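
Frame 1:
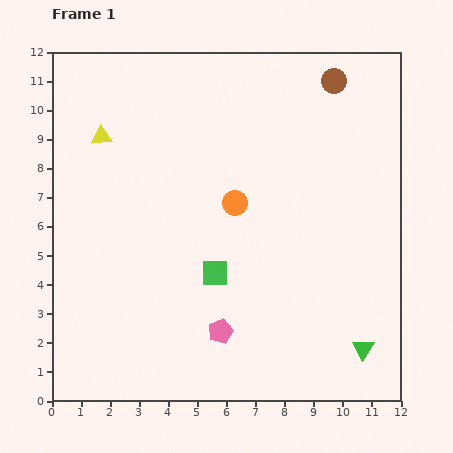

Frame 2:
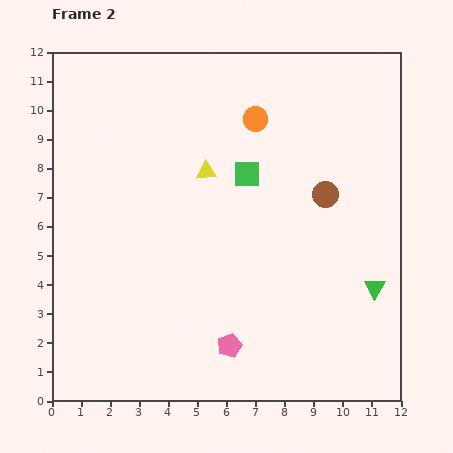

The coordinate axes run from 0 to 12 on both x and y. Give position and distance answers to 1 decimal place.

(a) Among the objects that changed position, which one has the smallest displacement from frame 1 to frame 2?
the pink pentagon

(moved 0.6)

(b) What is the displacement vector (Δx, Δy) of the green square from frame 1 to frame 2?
(1.1, 3.4)

The green square was at (5.6, 4.4) in frame 1 and (6.7, 7.8) in frame 2.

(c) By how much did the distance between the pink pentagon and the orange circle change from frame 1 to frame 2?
+3.5

Distance in frame 1: 4.4. Distance in frame 2: 7.9.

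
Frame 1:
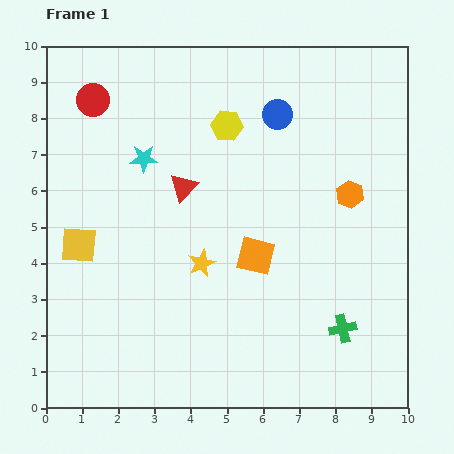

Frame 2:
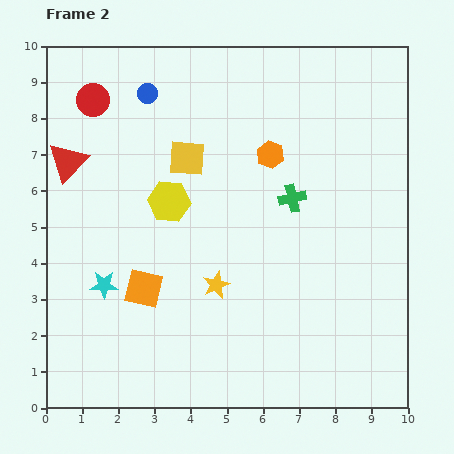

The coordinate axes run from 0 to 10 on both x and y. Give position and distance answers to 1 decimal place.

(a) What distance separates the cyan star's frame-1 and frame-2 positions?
3.7

The cyan star moved from (2.7, 6.9) to (1.6, 3.4), a distance of √(1.1² + 3.5²) ≈ 3.7.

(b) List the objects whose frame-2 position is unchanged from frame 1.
the red circle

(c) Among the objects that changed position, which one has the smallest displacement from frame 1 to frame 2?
the yellow star

(moved 0.7)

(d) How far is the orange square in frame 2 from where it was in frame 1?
3.2

The orange square moved from (5.8, 4.2) to (2.7, 3.3), a distance of √(3.1² + 0.9²) ≈ 3.2.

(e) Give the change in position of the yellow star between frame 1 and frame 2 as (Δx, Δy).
(0.4, -0.6)

The yellow star was at (4.3, 4.0) in frame 1 and (4.7, 3.4) in frame 2.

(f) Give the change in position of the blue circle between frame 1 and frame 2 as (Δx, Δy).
(-3.6, 0.6)

The blue circle was at (6.4, 8.1) in frame 1 and (2.8, 8.7) in frame 2.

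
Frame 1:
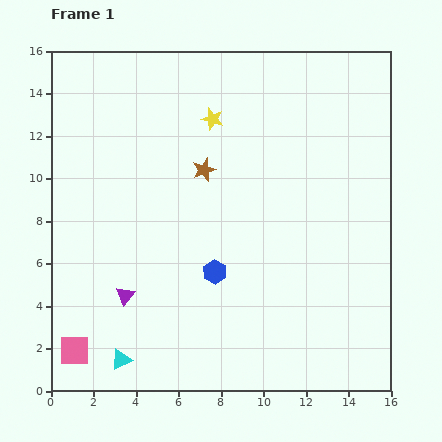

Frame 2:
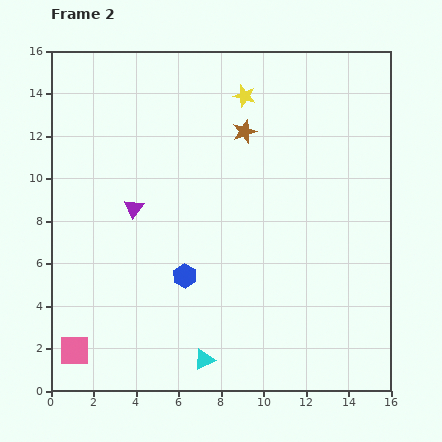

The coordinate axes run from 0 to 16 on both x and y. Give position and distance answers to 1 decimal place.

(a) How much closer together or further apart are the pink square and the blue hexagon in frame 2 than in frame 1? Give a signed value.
-1.3

Distance in frame 1: 7.6. Distance in frame 2: 6.3.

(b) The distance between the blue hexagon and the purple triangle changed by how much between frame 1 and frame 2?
-0.3

Distance in frame 1: 4.3. Distance in frame 2: 4.0.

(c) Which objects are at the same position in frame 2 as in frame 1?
the pink square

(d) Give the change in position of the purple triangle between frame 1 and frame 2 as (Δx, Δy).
(0.4, 4.1)

The purple triangle was at (3.5, 4.5) in frame 1 and (3.9, 8.6) in frame 2.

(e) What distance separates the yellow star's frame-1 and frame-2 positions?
1.9

The yellow star moved from (7.6, 12.8) to (9.1, 13.9), a distance of √(1.5² + 1.1²) ≈ 1.9.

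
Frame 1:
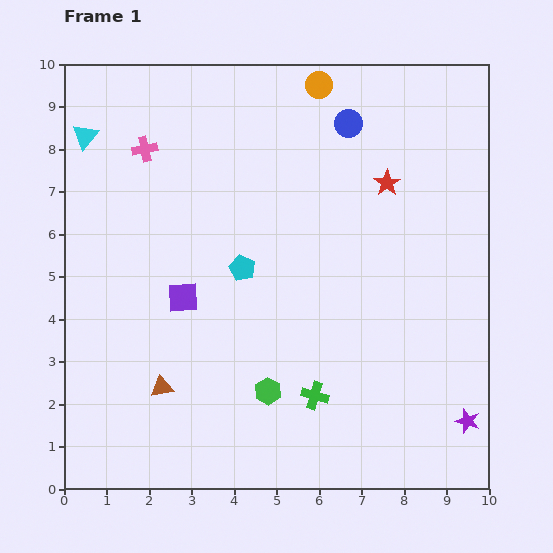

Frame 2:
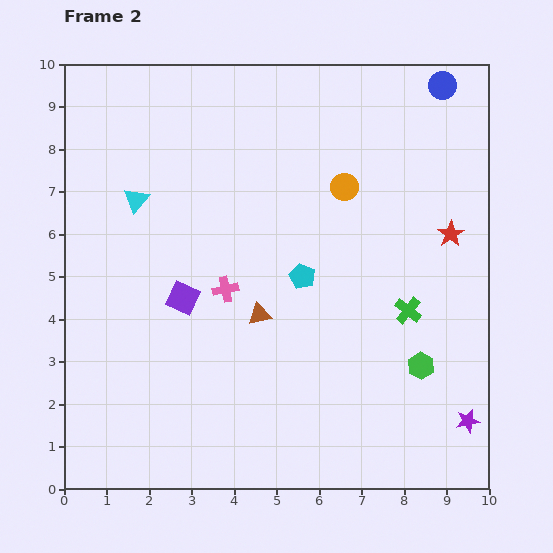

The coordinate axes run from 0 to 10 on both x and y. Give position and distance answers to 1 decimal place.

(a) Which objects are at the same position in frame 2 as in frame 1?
the purple square, the purple star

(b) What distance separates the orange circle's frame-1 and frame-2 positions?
2.5

The orange circle moved from (6.0, 9.5) to (6.6, 7.1), a distance of √(0.6² + 2.4²) ≈ 2.5.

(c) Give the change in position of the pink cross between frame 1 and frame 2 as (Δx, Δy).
(1.9, -3.3)

The pink cross was at (1.9, 8.0) in frame 1 and (3.8, 4.7) in frame 2.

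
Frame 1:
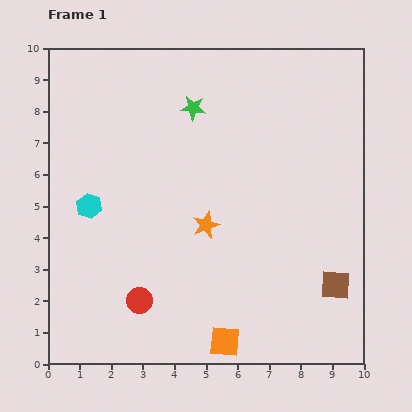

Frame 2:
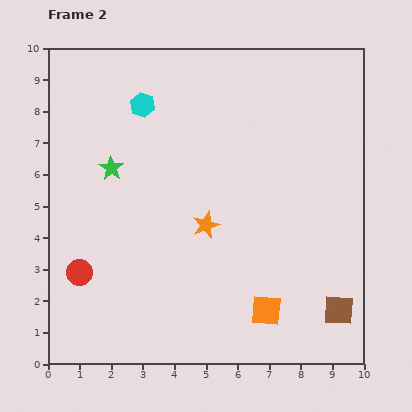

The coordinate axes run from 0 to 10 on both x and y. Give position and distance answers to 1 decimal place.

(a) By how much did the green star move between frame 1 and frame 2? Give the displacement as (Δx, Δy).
(-2.6, -1.9)

The green star was at (4.6, 8.1) in frame 1 and (2.0, 6.2) in frame 2.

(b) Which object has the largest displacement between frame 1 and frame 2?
the cyan hexagon

(moved 3.6; next 3.2)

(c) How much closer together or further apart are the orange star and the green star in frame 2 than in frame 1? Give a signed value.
-0.2

Distance in frame 1: 3.7. Distance in frame 2: 3.5.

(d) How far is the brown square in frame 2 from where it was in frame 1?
0.8

The brown square moved from (9.1, 2.5) to (9.2, 1.7), a distance of √(0.1² + 0.8²) ≈ 0.8.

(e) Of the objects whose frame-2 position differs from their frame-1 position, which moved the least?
the brown square

(moved 0.8)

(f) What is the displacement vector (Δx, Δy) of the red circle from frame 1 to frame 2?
(-1.9, 0.9)

The red circle was at (2.9, 2.0) in frame 1 and (1.0, 2.9) in frame 2.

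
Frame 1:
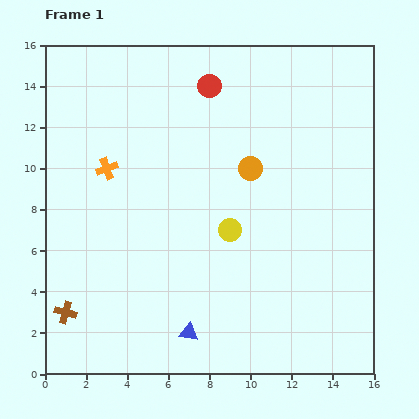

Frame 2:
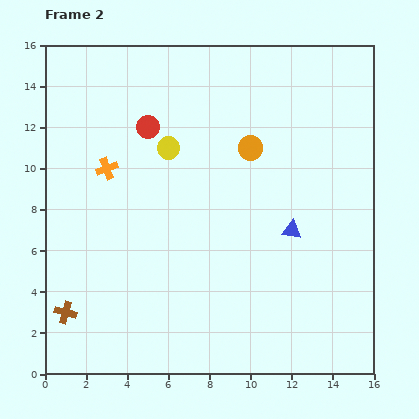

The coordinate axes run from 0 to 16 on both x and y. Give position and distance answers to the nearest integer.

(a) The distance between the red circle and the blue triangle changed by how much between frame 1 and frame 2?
-3

Distance in frame 1: 12. Distance in frame 2: 9.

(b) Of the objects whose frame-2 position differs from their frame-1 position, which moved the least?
the orange circle

(moved 1)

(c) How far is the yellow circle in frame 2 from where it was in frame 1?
5

The yellow circle moved from (9, 7) to (6, 11), a distance of √(3² + 4²) ≈ 5.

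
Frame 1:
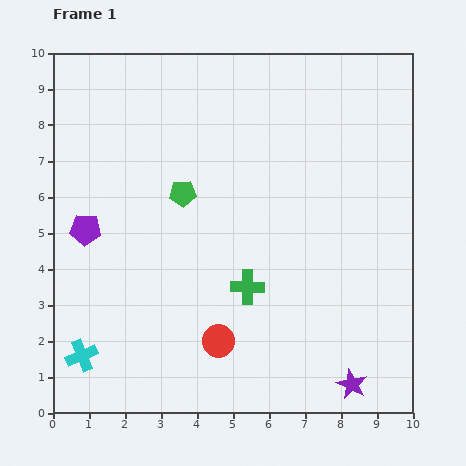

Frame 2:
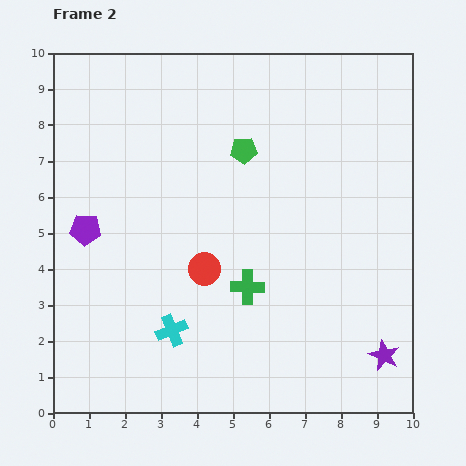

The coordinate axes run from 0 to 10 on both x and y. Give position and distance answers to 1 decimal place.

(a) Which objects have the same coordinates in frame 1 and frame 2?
the purple pentagon, the green cross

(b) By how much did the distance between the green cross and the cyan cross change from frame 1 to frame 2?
-2.6

Distance in frame 1: 5.0. Distance in frame 2: 2.4.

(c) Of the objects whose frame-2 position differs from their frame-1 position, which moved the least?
the purple star

(moved 1.2)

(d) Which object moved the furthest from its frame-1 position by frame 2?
the cyan cross

(moved 2.6; next 2.1)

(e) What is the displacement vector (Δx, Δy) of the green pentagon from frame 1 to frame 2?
(1.7, 1.2)

The green pentagon was at (3.6, 6.1) in frame 1 and (5.3, 7.3) in frame 2.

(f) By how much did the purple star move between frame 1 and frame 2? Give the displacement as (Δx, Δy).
(0.9, 0.8)

The purple star was at (8.3, 0.8) in frame 1 and (9.2, 1.6) in frame 2.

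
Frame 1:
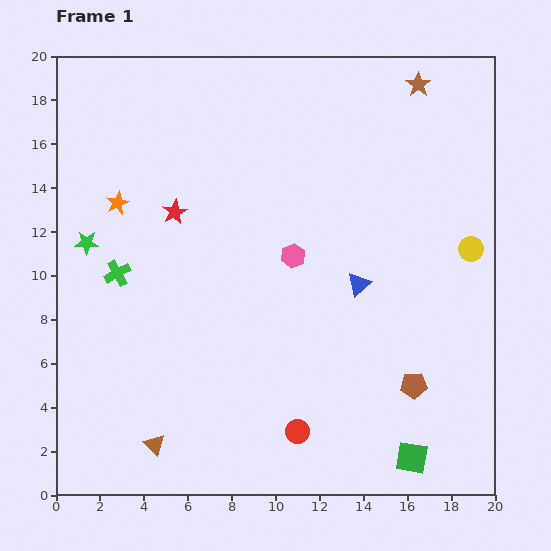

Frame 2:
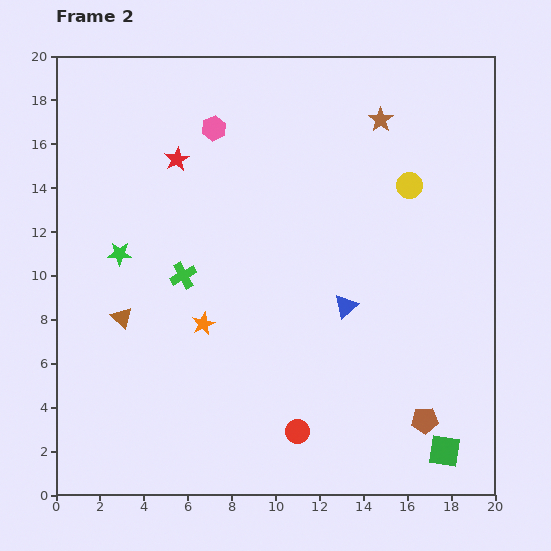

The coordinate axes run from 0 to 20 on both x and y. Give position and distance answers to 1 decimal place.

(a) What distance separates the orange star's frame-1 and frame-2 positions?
6.7

The orange star moved from (2.8, 13.3) to (6.7, 7.8), a distance of √(3.9² + 5.5²) ≈ 6.7.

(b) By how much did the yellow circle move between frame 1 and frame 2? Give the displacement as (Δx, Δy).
(-2.8, 2.9)

The yellow circle was at (18.9, 11.2) in frame 1 and (16.1, 14.1) in frame 2.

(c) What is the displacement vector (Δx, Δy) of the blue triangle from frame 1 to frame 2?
(-0.6, -1.0)

The blue triangle was at (13.8, 9.6) in frame 1 and (13.2, 8.6) in frame 2.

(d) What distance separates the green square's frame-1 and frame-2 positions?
1.5

The green square moved from (16.2, 1.7) to (17.7, 2.0), a distance of √(1.5² + 0.3²) ≈ 1.5.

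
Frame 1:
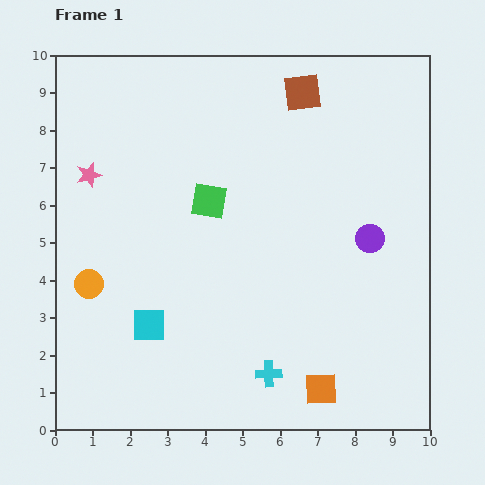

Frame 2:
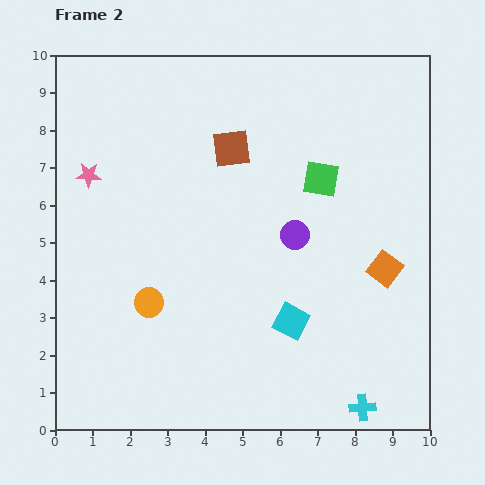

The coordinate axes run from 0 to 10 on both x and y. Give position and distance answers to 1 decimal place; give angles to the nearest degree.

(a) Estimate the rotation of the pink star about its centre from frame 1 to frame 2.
19° clockwise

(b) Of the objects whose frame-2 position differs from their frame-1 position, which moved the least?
the orange circle

(moved 1.7)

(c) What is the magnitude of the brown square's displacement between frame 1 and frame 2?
2.4

The brown square moved from (6.6, 9.0) to (4.7, 7.5), a distance of √(1.9² + 1.5²) ≈ 2.4.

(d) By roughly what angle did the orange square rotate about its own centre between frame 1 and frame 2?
38° clockwise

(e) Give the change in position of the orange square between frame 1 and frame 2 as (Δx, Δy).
(1.7, 3.2)

The orange square was at (7.1, 1.1) in frame 1 and (8.8, 4.3) in frame 2.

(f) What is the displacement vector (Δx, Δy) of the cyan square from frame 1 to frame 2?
(3.8, 0.1)

The cyan square was at (2.5, 2.8) in frame 1 and (6.3, 2.9) in frame 2.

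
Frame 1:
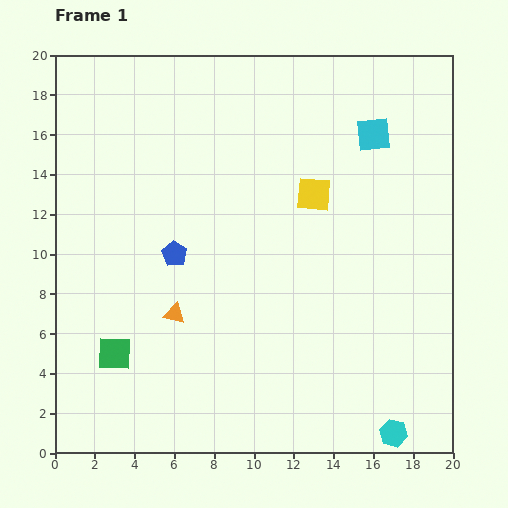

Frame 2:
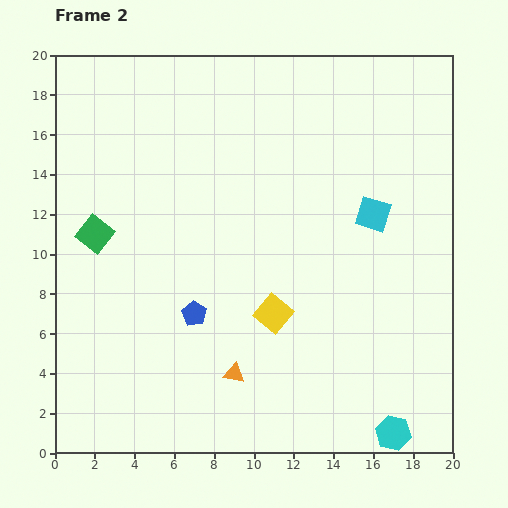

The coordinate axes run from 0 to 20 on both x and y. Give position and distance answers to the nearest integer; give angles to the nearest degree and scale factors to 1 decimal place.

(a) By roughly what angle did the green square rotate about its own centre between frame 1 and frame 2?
35° clockwise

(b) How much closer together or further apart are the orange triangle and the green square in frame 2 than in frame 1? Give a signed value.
+6

Distance in frame 1: 4. Distance in frame 2: 10.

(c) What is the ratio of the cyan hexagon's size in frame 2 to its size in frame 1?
1.3×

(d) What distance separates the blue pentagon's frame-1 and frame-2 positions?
3

The blue pentagon moved from (6, 10) to (7, 7), a distance of √(1² + 3²) ≈ 3.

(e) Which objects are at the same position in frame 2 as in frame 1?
the cyan hexagon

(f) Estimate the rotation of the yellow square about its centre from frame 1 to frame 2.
35° clockwise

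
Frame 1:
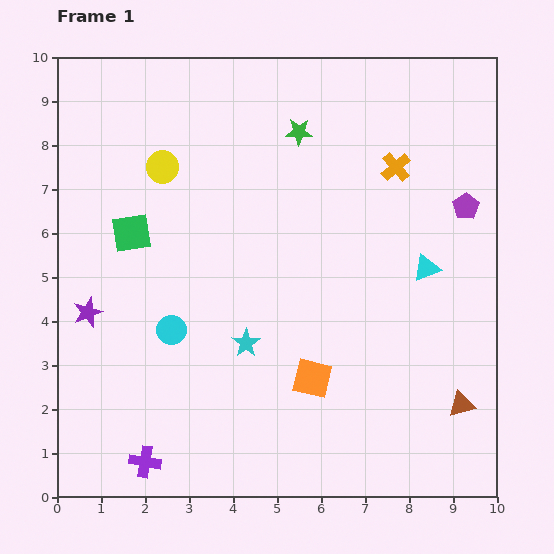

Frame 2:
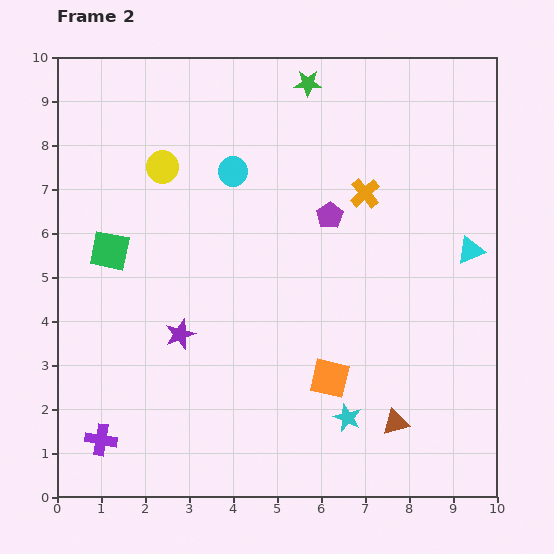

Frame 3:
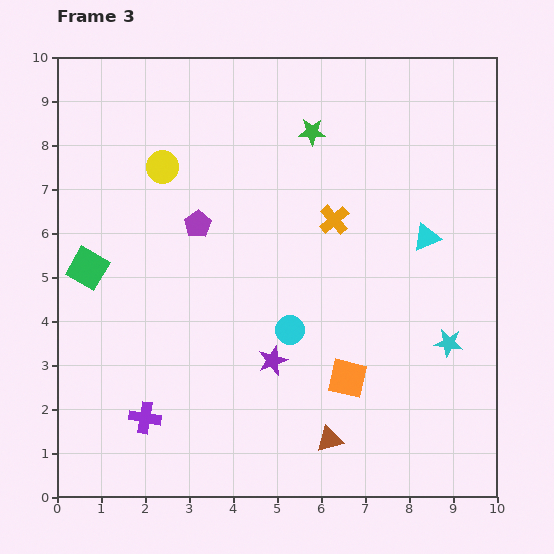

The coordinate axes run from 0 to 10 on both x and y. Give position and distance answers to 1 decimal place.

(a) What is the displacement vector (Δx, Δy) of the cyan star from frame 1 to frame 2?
(2.3, -1.7)

The cyan star was at (4.3, 3.5) in frame 1 and (6.6, 1.8) in frame 2.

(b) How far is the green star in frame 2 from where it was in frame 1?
1.1

The green star moved from (5.5, 8.3) to (5.7, 9.4), a distance of √(0.2² + 1.1²) ≈ 1.1.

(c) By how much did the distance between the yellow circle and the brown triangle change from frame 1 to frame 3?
-1.4

Distance in frame 1: 8.7. Distance in frame 3: 7.3.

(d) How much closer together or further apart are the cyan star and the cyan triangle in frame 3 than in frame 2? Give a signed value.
-2.2

Distance in frame 2: 4.7. Distance in frame 3: 2.5.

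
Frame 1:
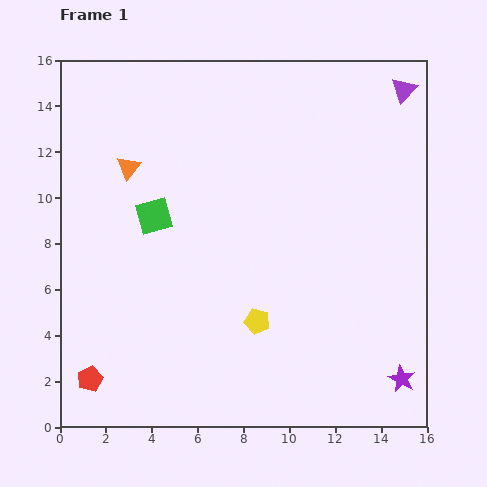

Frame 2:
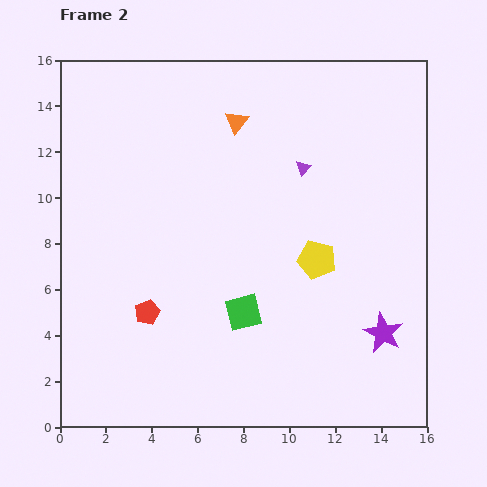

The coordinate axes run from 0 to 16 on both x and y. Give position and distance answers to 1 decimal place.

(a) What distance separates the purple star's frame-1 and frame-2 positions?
2.2

The purple star moved from (14.9, 2.1) to (14.1, 4.1), a distance of √(0.8² + 2.0²) ≈ 2.2.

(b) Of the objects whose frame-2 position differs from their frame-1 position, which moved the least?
the purple star

(moved 2.2)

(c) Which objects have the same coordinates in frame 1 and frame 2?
none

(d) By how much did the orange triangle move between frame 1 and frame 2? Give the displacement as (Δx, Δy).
(4.7, 2.0)

The orange triangle was at (3.0, 11.3) in frame 1 and (7.7, 13.3) in frame 2.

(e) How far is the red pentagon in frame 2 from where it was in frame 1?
3.8

The red pentagon moved from (1.3, 2.1) to (3.8, 5.0), a distance of √(2.5² + 2.9²) ≈ 3.8.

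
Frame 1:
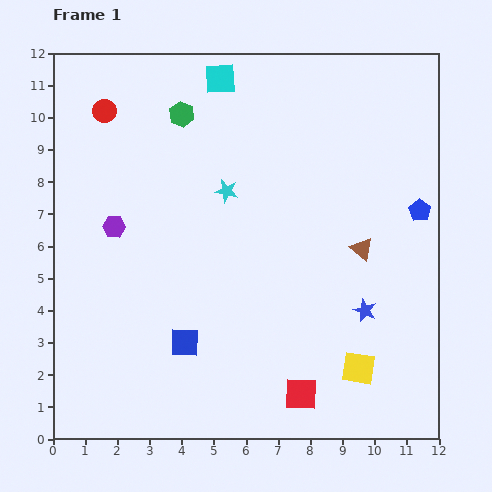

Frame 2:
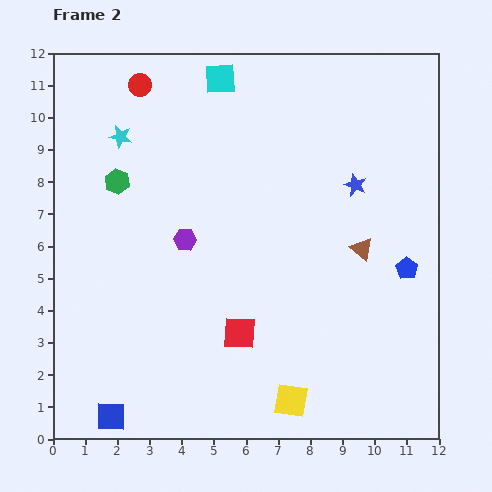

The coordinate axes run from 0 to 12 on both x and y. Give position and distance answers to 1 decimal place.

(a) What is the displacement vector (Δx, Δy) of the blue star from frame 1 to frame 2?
(-0.3, 3.9)

The blue star was at (9.7, 4.0) in frame 1 and (9.4, 7.9) in frame 2.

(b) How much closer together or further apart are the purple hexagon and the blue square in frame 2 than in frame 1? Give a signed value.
+1.8

Distance in frame 1: 4.2. Distance in frame 2: 6.0.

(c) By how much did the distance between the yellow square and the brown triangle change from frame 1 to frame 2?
+1.5

Distance in frame 1: 3.7. Distance in frame 2: 5.2.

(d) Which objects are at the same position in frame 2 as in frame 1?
the cyan square, the brown triangle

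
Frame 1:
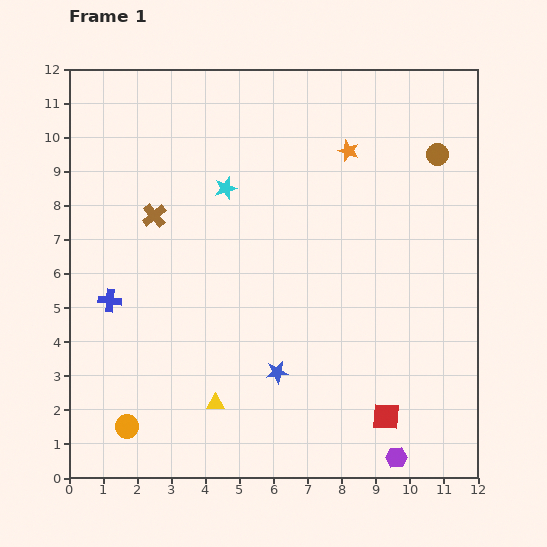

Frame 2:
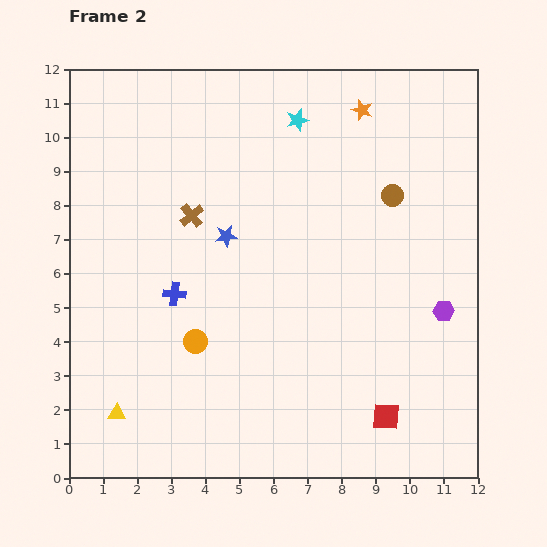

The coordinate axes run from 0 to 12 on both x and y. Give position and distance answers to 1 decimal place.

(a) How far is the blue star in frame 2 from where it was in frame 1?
4.3

The blue star moved from (6.1, 3.1) to (4.6, 7.1), a distance of √(1.5² + 4.0²) ≈ 4.3.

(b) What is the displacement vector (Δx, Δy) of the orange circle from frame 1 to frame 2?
(2.0, 2.5)

The orange circle was at (1.7, 1.5) in frame 1 and (3.7, 4.0) in frame 2.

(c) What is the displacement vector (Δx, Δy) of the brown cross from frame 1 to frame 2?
(1.1, 0.0)

The brown cross was at (2.5, 7.7) in frame 1 and (3.6, 7.7) in frame 2.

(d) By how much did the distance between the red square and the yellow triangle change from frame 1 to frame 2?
+2.9

Distance in frame 1: 5.0. Distance in frame 2: 7.9.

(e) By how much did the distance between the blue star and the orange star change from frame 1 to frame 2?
-1.4

Distance in frame 1: 6.8. Distance in frame 2: 5.4.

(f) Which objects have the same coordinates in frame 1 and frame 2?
the red square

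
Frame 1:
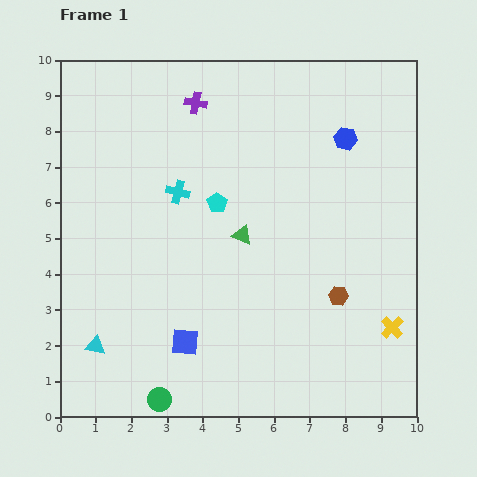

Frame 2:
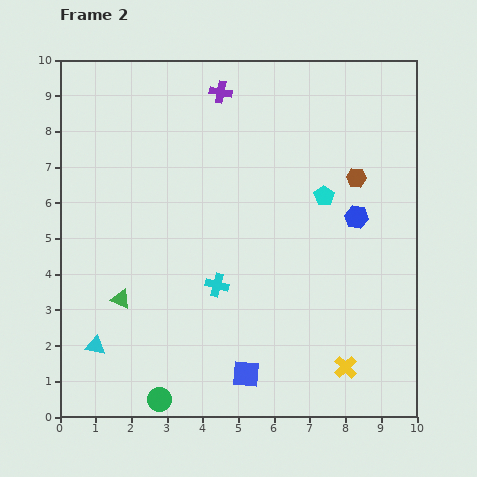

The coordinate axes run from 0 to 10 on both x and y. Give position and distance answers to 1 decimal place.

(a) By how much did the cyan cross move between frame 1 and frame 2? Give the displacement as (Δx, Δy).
(1.1, -2.6)

The cyan cross was at (3.3, 6.3) in frame 1 and (4.4, 3.7) in frame 2.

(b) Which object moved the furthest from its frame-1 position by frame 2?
the green triangle

(moved 3.8; next 3.3)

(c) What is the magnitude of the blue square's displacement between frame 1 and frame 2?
1.9

The blue square moved from (3.5, 2.1) to (5.2, 1.2), a distance of √(1.7² + 0.9²) ≈ 1.9.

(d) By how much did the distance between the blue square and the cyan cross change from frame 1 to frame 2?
-1.6

Distance in frame 1: 4.2. Distance in frame 2: 2.6.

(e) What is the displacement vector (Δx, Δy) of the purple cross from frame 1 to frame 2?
(0.7, 0.3)

The purple cross was at (3.8, 8.8) in frame 1 and (4.5, 9.1) in frame 2.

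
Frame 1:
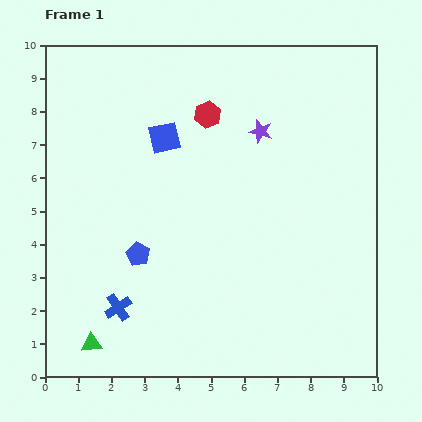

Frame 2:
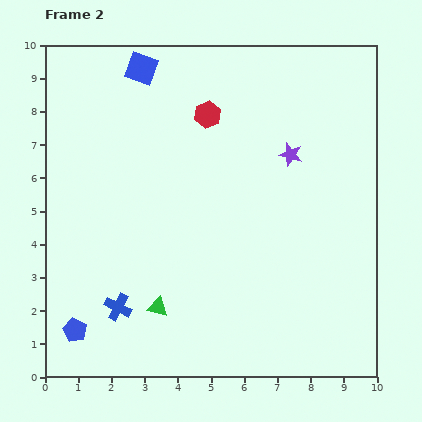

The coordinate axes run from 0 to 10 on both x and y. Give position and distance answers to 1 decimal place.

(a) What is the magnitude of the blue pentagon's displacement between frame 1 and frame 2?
3.0

The blue pentagon moved from (2.8, 3.7) to (0.9, 1.4), a distance of √(1.9² + 2.3²) ≈ 3.0.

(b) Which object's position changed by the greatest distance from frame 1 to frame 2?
the blue pentagon

(moved 3.0; next 2.3)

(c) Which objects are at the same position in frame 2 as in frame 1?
the blue cross, the red hexagon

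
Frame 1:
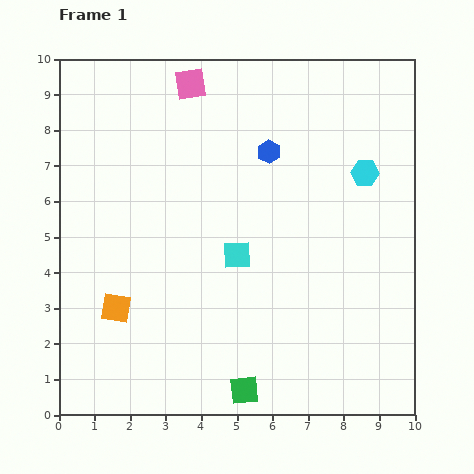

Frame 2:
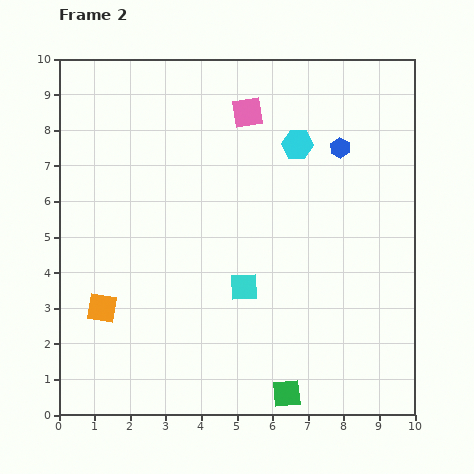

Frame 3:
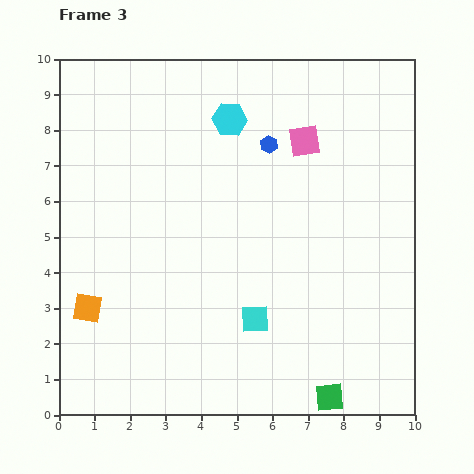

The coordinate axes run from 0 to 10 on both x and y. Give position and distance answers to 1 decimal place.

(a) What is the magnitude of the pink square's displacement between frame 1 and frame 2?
1.8

The pink square moved from (3.7, 9.3) to (5.3, 8.5), a distance of √(1.6² + 0.8²) ≈ 1.8.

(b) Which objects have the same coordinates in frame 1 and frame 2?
none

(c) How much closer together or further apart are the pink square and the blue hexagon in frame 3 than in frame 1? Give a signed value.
-1.9

Distance in frame 1: 2.9. Distance in frame 3: 1.0.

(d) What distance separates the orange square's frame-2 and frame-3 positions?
0.4

The orange square moved from (1.2, 3.0) to (0.8, 3.0), a distance of √(0.4² + 0.0²) ≈ 0.4.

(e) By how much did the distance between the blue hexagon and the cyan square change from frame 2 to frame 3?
+0.2

Distance in frame 2: 4.7. Distance in frame 3: 4.9.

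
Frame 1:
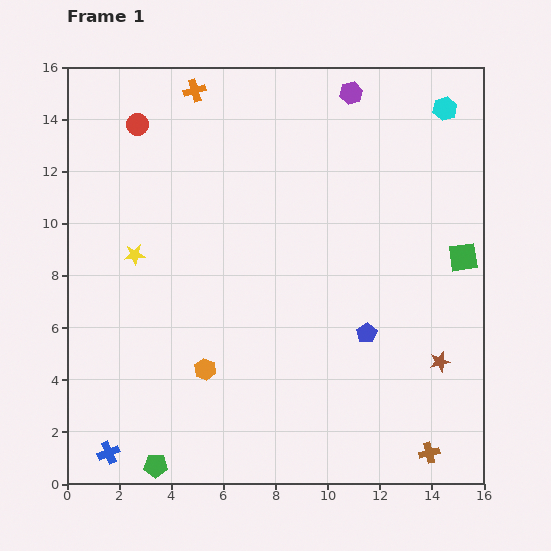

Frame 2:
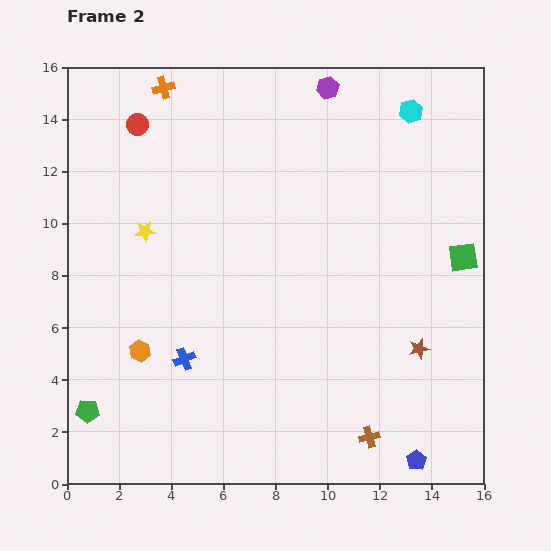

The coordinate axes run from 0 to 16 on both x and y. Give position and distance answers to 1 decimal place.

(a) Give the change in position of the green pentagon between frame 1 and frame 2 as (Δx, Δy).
(-2.6, 2.1)

The green pentagon was at (3.4, 0.7) in frame 1 and (0.8, 2.8) in frame 2.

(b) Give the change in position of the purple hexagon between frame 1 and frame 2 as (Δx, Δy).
(-0.9, 0.2)

The purple hexagon was at (10.9, 15.0) in frame 1 and (10.0, 15.2) in frame 2.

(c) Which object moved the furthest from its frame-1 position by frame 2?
the blue pentagon

(moved 5.3; next 4.6)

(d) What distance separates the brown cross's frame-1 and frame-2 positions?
2.4

The brown cross moved from (13.9, 1.2) to (11.6, 1.8), a distance of √(2.3² + 0.6²) ≈ 2.4.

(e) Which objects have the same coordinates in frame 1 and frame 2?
the red circle, the green square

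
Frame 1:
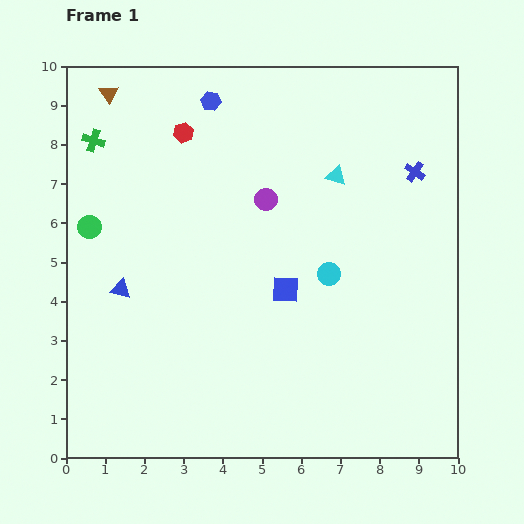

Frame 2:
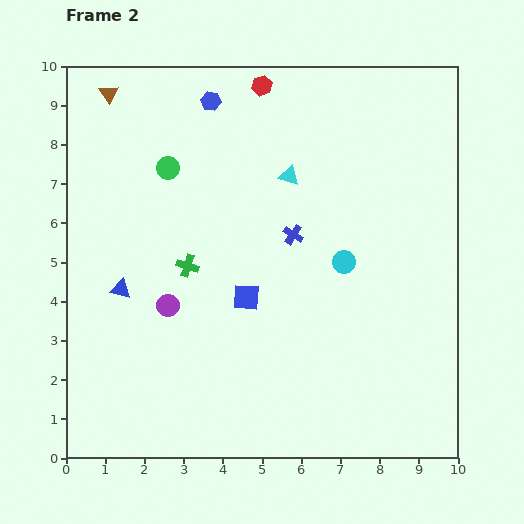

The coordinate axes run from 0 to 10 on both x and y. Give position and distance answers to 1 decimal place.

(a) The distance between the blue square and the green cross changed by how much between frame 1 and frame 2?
-4.5

Distance in frame 1: 6.2. Distance in frame 2: 1.7.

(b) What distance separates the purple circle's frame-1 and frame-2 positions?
3.7

The purple circle moved from (5.1, 6.6) to (2.6, 3.9), a distance of √(2.5² + 2.7²) ≈ 3.7.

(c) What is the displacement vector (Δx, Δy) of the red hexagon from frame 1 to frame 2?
(2.0, 1.2)

The red hexagon was at (3.0, 8.3) in frame 1 and (5.0, 9.5) in frame 2.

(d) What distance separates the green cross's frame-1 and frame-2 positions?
4.0

The green cross moved from (0.7, 8.1) to (3.1, 4.9), a distance of √(2.4² + 3.2²) ≈ 4.0.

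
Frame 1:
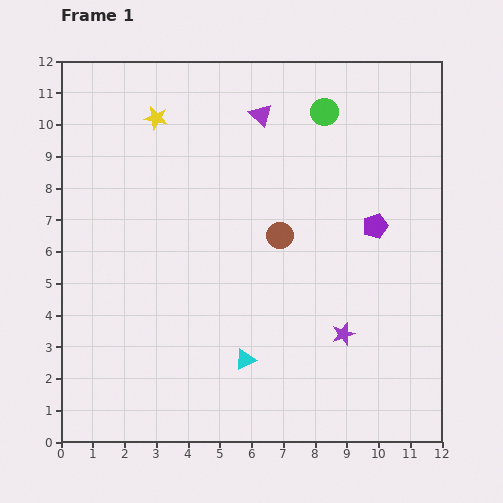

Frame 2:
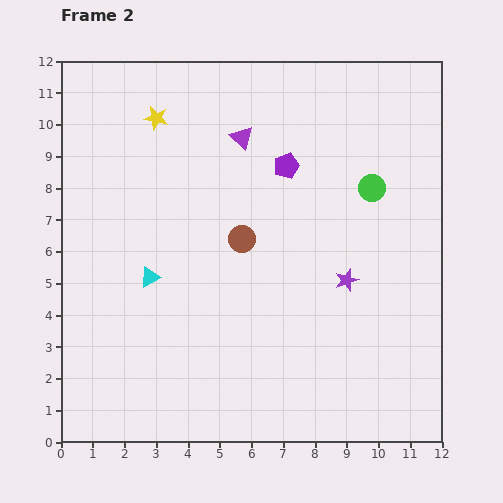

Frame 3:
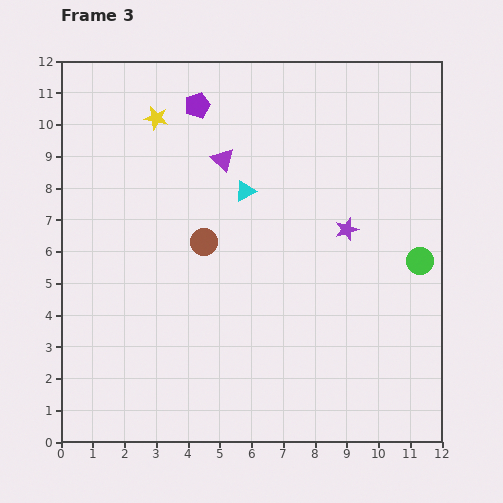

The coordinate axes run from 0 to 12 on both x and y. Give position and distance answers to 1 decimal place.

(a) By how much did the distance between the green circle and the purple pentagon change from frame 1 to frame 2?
-1.1

Distance in frame 1: 3.9. Distance in frame 2: 2.8.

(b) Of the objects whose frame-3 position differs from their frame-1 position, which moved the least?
the purple triangle

(moved 1.8)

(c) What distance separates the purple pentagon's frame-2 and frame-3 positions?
3.4

The purple pentagon moved from (7.1, 8.7) to (4.3, 10.6), a distance of √(2.8² + 1.9²) ≈ 3.4.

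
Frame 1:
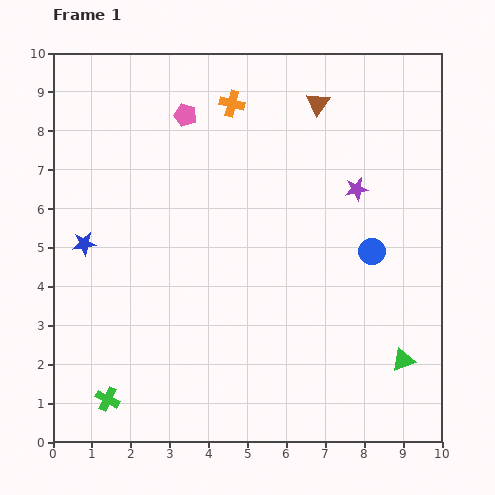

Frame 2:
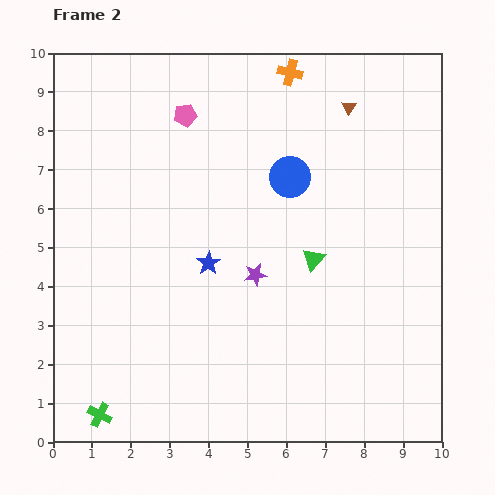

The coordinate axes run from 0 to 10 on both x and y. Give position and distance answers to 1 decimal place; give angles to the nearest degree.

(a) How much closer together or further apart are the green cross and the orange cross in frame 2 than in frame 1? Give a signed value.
+1.9

Distance in frame 1: 8.2. Distance in frame 2: 10.1.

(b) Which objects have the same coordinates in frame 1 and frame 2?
the pink pentagon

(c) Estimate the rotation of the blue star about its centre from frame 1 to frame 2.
25° counter-clockwise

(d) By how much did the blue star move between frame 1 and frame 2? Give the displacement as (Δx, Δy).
(3.2, -0.5)

The blue star was at (0.8, 5.1) in frame 1 and (4.0, 4.6) in frame 2.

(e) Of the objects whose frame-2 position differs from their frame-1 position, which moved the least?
the green cross

(moved 0.4)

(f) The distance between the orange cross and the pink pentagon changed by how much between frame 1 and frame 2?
+1.7

Distance in frame 1: 1.2. Distance in frame 2: 2.9.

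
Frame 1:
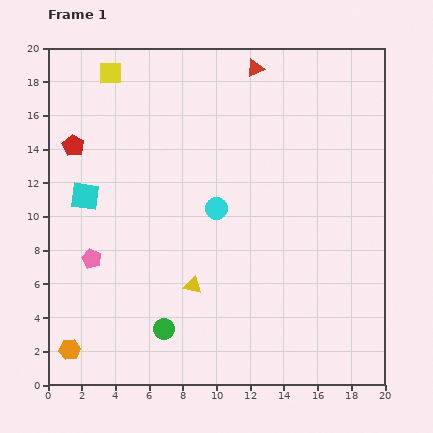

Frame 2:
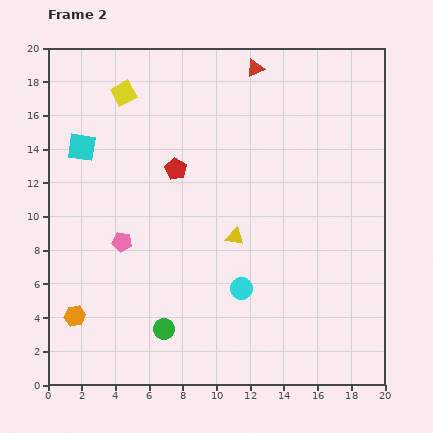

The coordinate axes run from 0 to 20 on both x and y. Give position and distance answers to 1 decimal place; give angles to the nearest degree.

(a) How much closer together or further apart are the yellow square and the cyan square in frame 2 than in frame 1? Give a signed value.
-3.4

Distance in frame 1: 7.5. Distance in frame 2: 4.1.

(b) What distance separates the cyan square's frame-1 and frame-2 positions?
2.9

The cyan square moved from (2.2, 11.2) to (2.0, 14.1), a distance of √(0.2² + 2.9²) ≈ 2.9.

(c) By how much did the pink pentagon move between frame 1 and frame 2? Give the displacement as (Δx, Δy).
(1.8, 1.0)

The pink pentagon was at (2.6, 7.5) in frame 1 and (4.4, 8.5) in frame 2.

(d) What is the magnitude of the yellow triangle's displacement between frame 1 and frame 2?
3.8

The yellow triangle moved from (8.6, 5.9) to (11.1, 8.8), a distance of √(2.5² + 2.9²) ≈ 3.8.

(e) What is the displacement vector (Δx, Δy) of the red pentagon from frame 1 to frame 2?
(6.1, -1.4)

The red pentagon was at (1.5, 14.2) in frame 1 and (7.6, 12.8) in frame 2.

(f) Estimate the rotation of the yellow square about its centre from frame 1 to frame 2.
27° counter-clockwise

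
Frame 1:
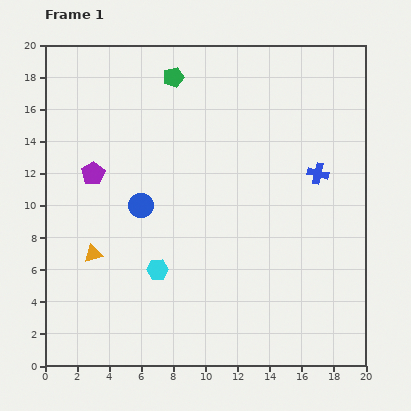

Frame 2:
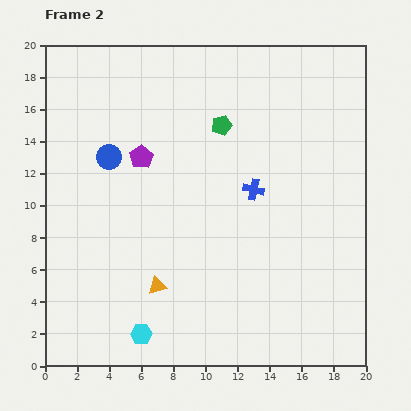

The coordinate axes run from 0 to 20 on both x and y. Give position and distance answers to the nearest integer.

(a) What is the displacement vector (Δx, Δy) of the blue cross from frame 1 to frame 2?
(-4, -1)

The blue cross was at (17, 12) in frame 1 and (13, 11) in frame 2.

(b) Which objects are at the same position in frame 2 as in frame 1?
none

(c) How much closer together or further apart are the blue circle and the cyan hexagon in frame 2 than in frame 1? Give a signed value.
+7

Distance in frame 1: 4. Distance in frame 2: 11.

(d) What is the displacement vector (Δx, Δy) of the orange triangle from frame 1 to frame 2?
(4, -2)

The orange triangle was at (3, 7) in frame 1 and (7, 5) in frame 2.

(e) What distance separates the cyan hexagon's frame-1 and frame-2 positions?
4

The cyan hexagon moved from (7, 6) to (6, 2), a distance of √(1² + 4²) ≈ 4.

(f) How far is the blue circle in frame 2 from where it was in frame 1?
4

The blue circle moved from (6, 10) to (4, 13), a distance of √(2² + 3²) ≈ 4.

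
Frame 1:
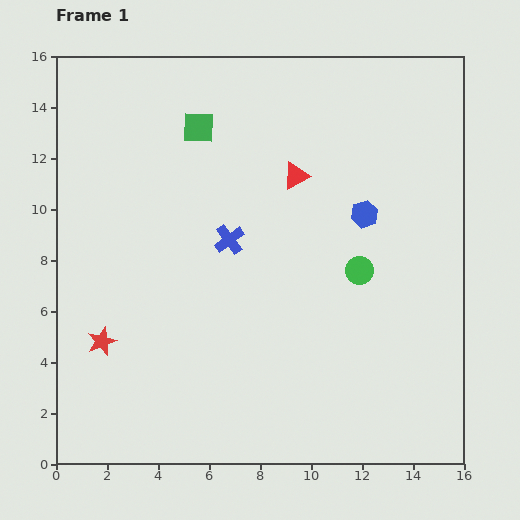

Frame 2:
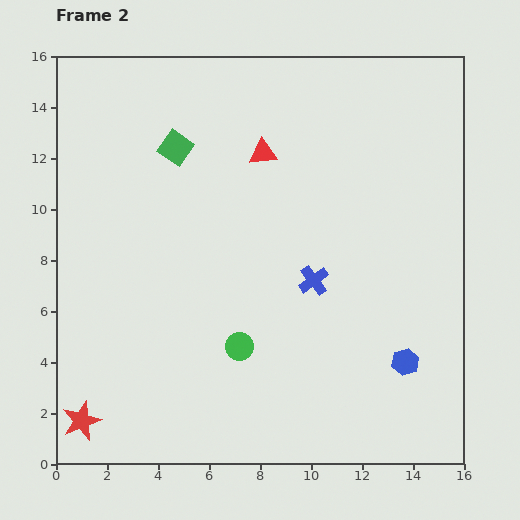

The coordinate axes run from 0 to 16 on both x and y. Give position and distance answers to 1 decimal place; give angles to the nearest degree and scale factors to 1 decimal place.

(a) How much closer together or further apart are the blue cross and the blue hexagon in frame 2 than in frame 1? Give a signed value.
-0.6

Distance in frame 1: 5.4. Distance in frame 2: 4.8.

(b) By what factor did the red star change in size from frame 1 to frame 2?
1.4×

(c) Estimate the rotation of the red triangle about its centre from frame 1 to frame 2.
23° clockwise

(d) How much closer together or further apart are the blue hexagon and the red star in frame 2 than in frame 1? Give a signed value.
+1.5

Distance in frame 1: 11.4. Distance in frame 2: 12.9.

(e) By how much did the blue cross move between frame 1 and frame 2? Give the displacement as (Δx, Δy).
(3.3, -1.6)

The blue cross was at (6.8, 8.8) in frame 1 and (10.1, 7.2) in frame 2.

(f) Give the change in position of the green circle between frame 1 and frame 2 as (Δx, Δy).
(-4.7, -3.0)

The green circle was at (11.9, 7.6) in frame 1 and (7.2, 4.6) in frame 2.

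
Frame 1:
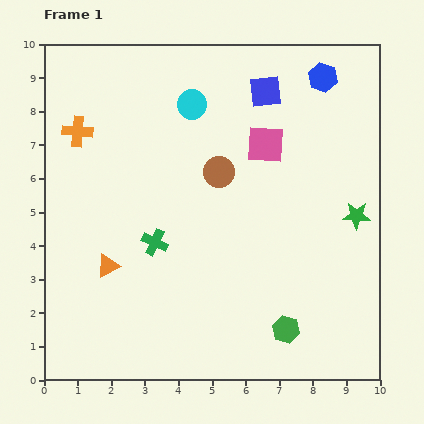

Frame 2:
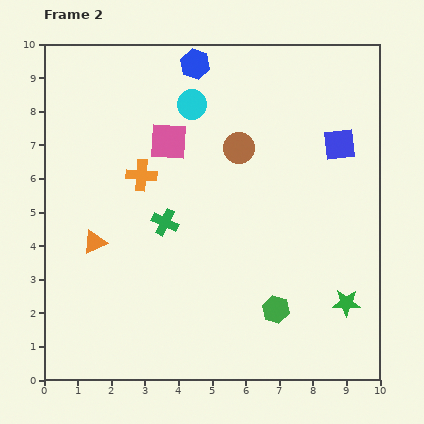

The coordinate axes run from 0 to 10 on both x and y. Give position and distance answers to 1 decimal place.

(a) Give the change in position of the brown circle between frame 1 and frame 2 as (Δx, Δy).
(0.6, 0.7)

The brown circle was at (5.2, 6.2) in frame 1 and (5.8, 6.9) in frame 2.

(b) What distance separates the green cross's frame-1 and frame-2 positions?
0.7

The green cross moved from (3.3, 4.1) to (3.6, 4.7), a distance of √(0.3² + 0.6²) ≈ 0.7.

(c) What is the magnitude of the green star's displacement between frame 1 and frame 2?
2.6

The green star moved from (9.3, 4.9) to (9.0, 2.3), a distance of √(0.3² + 2.6²) ≈ 2.6.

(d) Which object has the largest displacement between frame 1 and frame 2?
the blue hexagon

(moved 3.8; next 2.9)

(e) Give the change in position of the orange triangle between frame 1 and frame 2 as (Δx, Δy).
(-0.4, 0.7)

The orange triangle was at (1.9, 3.4) in frame 1 and (1.5, 4.1) in frame 2.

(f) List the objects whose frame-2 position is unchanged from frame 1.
the cyan circle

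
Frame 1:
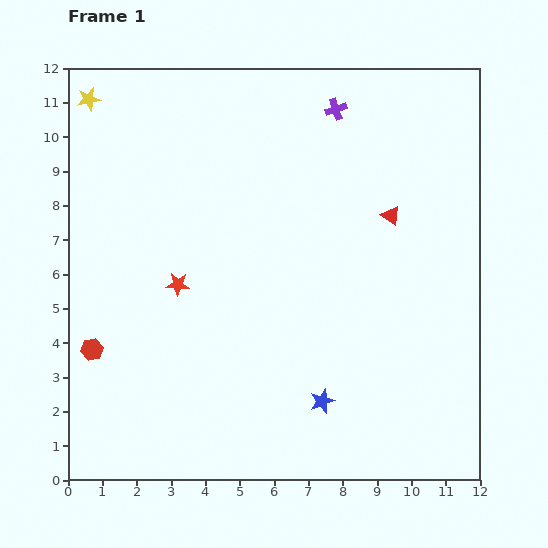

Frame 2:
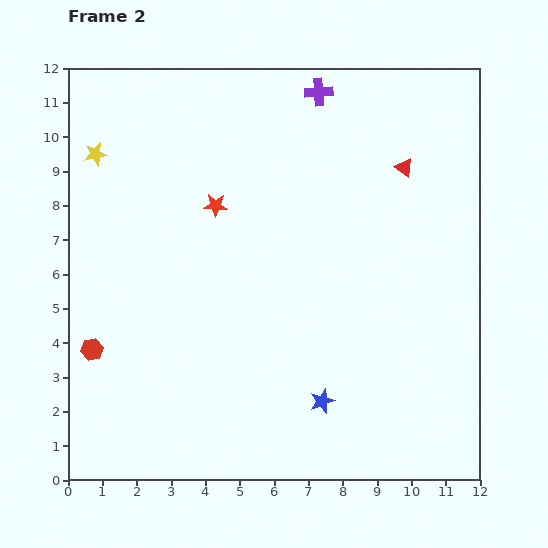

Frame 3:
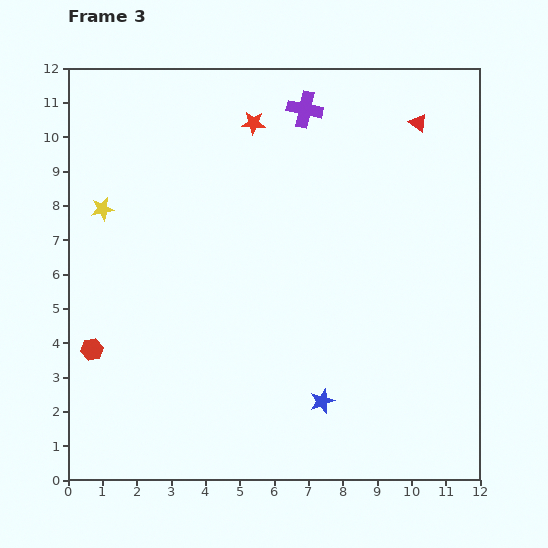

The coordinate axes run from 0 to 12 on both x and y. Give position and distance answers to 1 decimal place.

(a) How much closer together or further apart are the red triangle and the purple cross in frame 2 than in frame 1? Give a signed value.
-0.2

Distance in frame 1: 3.5. Distance in frame 2: 3.3.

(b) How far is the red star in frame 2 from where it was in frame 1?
2.5

The red star moved from (3.2, 5.7) to (4.3, 8.0), a distance of √(1.1² + 2.3²) ≈ 2.5.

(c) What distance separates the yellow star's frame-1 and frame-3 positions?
3.2

The yellow star moved from (0.6, 11.1) to (1.0, 7.9), a distance of √(0.4² + 3.2²) ≈ 3.2.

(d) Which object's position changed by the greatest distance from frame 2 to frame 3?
the red star

(moved 2.6; next 1.6)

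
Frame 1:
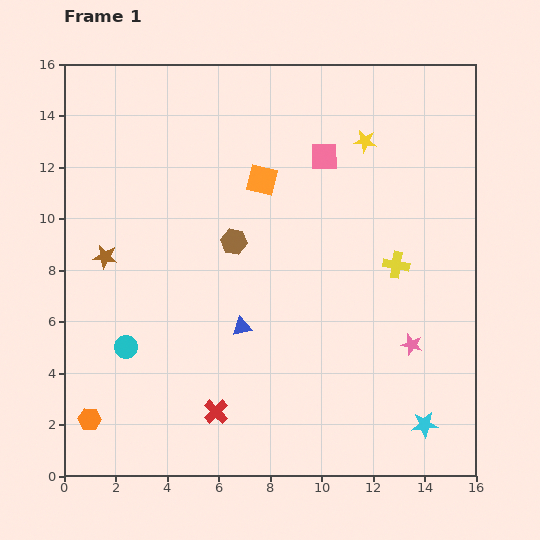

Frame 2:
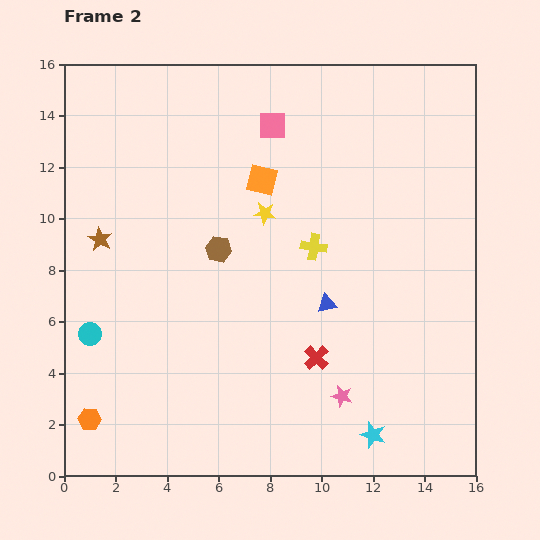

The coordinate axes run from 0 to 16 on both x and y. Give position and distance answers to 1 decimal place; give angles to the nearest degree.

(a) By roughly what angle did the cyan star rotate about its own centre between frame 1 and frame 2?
23° clockwise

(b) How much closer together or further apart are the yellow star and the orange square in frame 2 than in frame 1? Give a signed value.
-3.0

Distance in frame 1: 4.3. Distance in frame 2: 1.3.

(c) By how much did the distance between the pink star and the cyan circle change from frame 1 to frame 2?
-1.0

Distance in frame 1: 11.1. Distance in frame 2: 10.1.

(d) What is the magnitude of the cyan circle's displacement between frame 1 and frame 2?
1.5

The cyan circle moved from (2.4, 5.0) to (1.0, 5.5), a distance of √(1.4² + 0.5²) ≈ 1.5.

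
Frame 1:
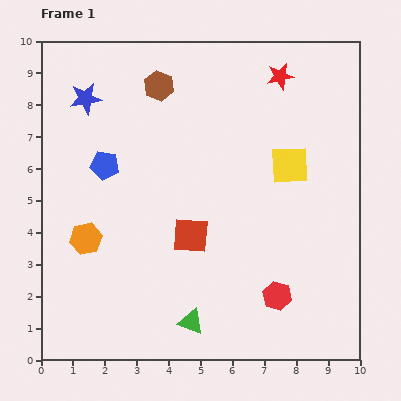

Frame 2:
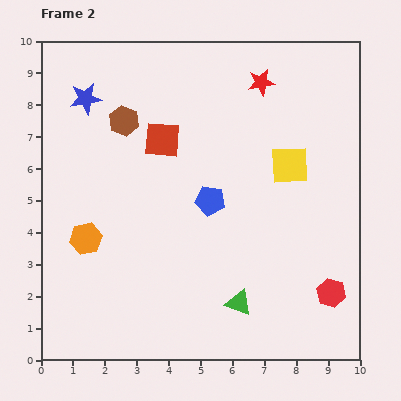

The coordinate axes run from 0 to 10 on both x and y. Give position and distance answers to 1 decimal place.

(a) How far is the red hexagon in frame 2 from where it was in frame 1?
1.7

The red hexagon moved from (7.4, 2.0) to (9.1, 2.1), a distance of √(1.7² + 0.1²) ≈ 1.7.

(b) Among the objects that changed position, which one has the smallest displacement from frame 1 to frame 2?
the red star

(moved 0.6)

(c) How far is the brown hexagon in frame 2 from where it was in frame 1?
1.6

The brown hexagon moved from (3.7, 8.6) to (2.6, 7.5), a distance of √(1.1² + 1.1²) ≈ 1.6.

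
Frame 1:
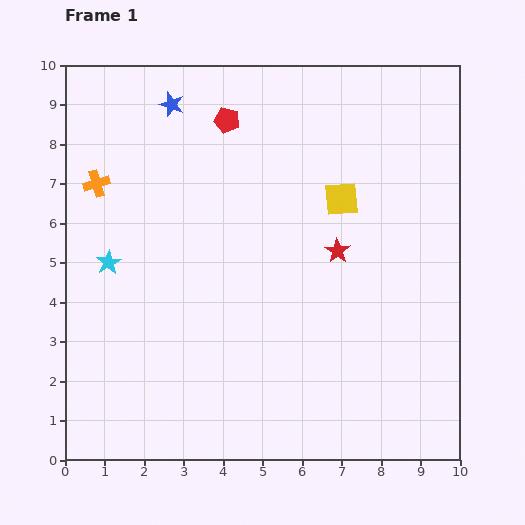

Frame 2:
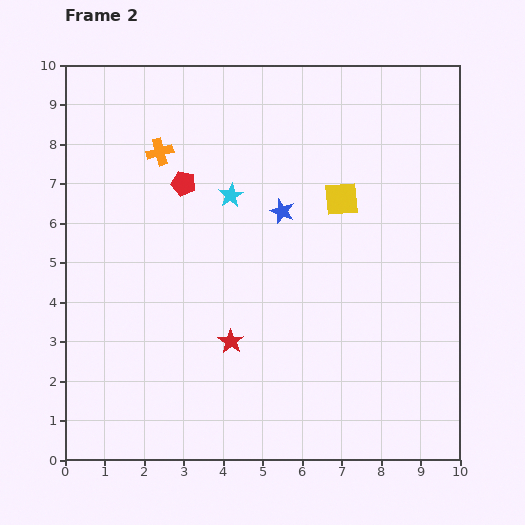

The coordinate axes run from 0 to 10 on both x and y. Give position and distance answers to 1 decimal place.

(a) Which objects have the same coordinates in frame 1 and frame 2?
the yellow square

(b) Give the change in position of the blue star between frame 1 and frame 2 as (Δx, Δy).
(2.8, -2.7)

The blue star was at (2.7, 9.0) in frame 1 and (5.5, 6.3) in frame 2.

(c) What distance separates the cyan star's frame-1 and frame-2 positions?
3.5

The cyan star moved from (1.1, 5.0) to (4.2, 6.7), a distance of √(3.1² + 1.7²) ≈ 3.5.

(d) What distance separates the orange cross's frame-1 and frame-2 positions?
1.8

The orange cross moved from (0.8, 7.0) to (2.4, 7.8), a distance of √(1.6² + 0.8²) ≈ 1.8.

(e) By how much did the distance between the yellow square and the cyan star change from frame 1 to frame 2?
-3.3

Distance in frame 1: 6.1. Distance in frame 2: 2.8.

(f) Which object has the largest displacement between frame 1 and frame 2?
the blue star

(moved 3.9; next 3.5)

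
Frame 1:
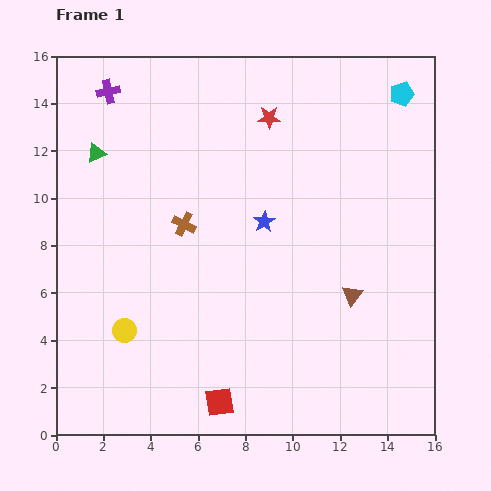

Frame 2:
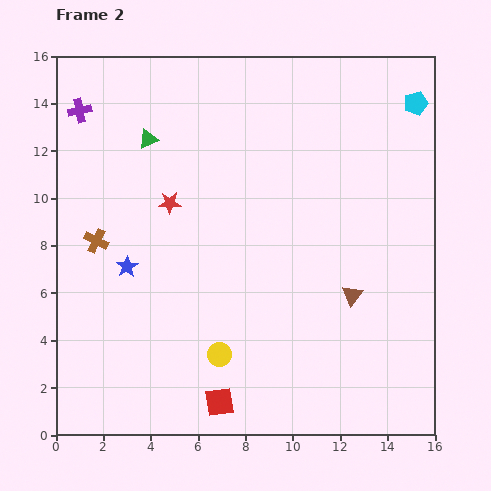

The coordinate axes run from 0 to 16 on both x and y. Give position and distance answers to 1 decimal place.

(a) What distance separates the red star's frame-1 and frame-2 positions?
5.5

The red star moved from (9.0, 13.4) to (4.8, 9.8), a distance of √(4.2² + 3.6²) ≈ 5.5.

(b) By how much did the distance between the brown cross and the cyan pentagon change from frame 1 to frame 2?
+4.0

Distance in frame 1: 10.7. Distance in frame 2: 14.7.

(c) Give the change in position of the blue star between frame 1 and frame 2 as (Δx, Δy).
(-5.8, -1.9)

The blue star was at (8.8, 9.0) in frame 1 and (3.0, 7.1) in frame 2.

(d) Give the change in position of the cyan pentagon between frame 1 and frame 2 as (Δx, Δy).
(0.6, -0.4)

The cyan pentagon was at (14.6, 14.4) in frame 1 and (15.2, 14.0) in frame 2.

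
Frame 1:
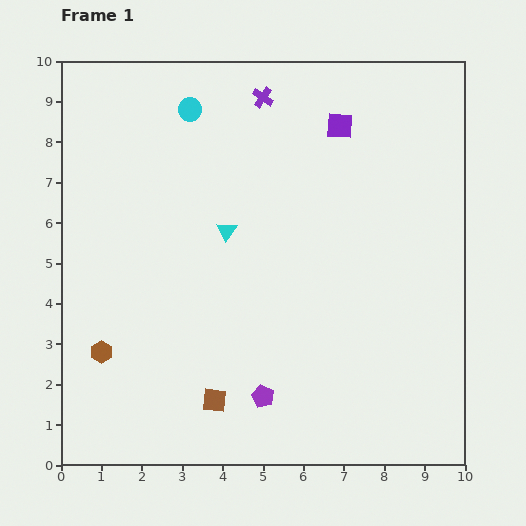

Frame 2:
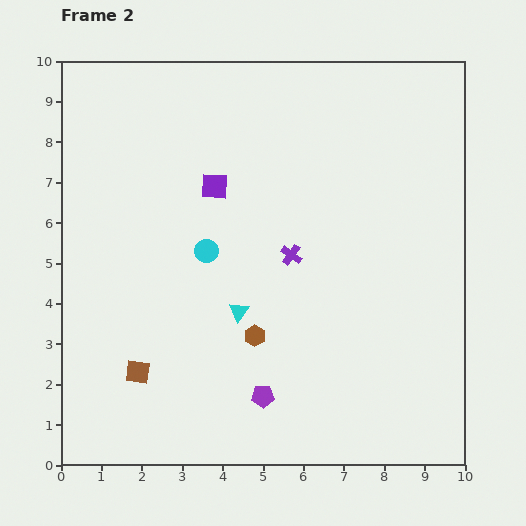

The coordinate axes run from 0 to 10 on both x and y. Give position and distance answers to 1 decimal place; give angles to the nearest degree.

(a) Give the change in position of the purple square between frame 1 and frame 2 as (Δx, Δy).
(-3.1, -1.5)

The purple square was at (6.9, 8.4) in frame 1 and (3.8, 6.9) in frame 2.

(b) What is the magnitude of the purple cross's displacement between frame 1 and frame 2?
4.0

The purple cross moved from (5.0, 9.1) to (5.7, 5.2), a distance of √(0.7² + 3.9²) ≈ 4.0.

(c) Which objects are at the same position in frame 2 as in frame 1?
the purple pentagon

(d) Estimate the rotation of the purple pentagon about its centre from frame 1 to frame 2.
26° counter-clockwise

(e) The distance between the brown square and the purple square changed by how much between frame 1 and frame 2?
-2.5

Distance in frame 1: 7.5. Distance in frame 2: 5.0.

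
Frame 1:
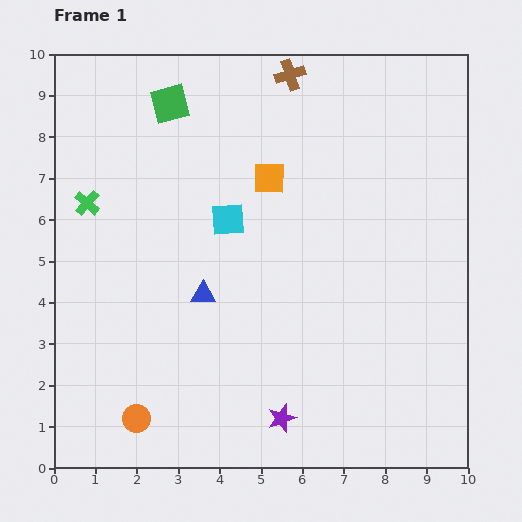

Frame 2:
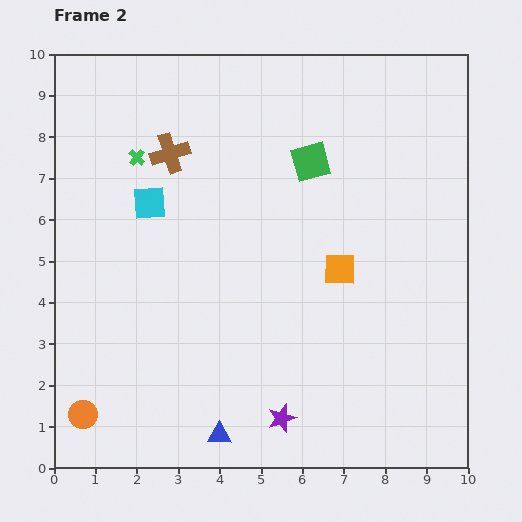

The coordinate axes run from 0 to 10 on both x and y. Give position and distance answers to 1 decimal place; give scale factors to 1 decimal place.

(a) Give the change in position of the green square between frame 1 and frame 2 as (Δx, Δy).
(3.4, -1.4)

The green square was at (2.8, 8.8) in frame 1 and (6.2, 7.4) in frame 2.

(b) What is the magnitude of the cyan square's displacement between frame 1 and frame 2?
1.9

The cyan square moved from (4.2, 6.0) to (2.3, 6.4), a distance of √(1.9² + 0.4²) ≈ 1.9.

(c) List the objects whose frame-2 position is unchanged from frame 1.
the purple star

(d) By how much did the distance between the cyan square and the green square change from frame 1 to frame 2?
+0.9

Distance in frame 1: 3.1. Distance in frame 2: 4.0.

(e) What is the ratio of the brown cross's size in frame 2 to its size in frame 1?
1.3×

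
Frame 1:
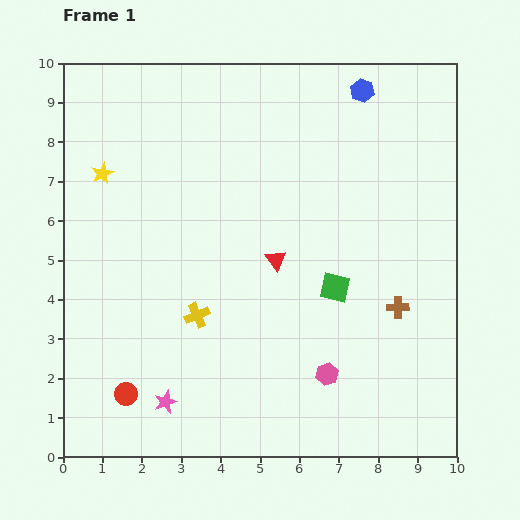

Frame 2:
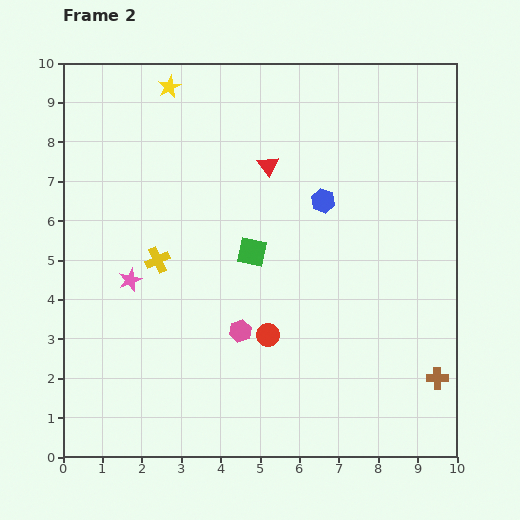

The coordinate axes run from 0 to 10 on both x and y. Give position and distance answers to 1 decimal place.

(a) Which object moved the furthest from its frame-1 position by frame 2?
the red circle

(moved 3.9; next 3.2)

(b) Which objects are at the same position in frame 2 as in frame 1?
none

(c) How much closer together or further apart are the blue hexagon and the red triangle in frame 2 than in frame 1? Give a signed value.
-3.1

Distance in frame 1: 4.8. Distance in frame 2: 1.7.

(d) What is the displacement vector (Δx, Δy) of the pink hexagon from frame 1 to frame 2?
(-2.2, 1.1)

The pink hexagon was at (6.7, 2.1) in frame 1 and (4.5, 3.2) in frame 2.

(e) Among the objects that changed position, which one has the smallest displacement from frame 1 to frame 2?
the yellow cross

(moved 1.7)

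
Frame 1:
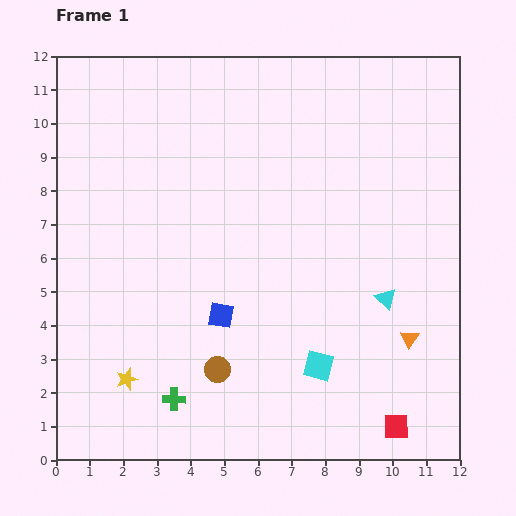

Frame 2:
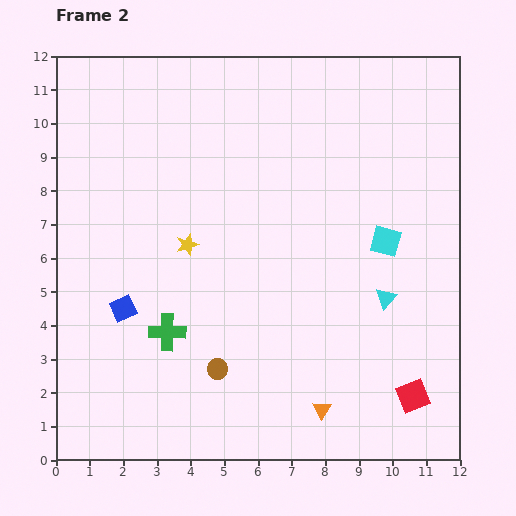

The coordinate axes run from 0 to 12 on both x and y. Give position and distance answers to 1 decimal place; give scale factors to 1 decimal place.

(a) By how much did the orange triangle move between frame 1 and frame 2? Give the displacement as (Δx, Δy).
(-2.6, -2.1)

The orange triangle was at (10.5, 3.6) in frame 1 and (7.9, 1.5) in frame 2.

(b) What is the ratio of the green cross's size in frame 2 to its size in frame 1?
1.6×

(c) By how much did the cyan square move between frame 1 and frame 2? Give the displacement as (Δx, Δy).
(2.0, 3.7)

The cyan square was at (7.8, 2.8) in frame 1 and (9.8, 6.5) in frame 2.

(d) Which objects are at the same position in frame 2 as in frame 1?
the brown circle, the cyan triangle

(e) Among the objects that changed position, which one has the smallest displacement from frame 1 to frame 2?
the red square

(moved 1.0)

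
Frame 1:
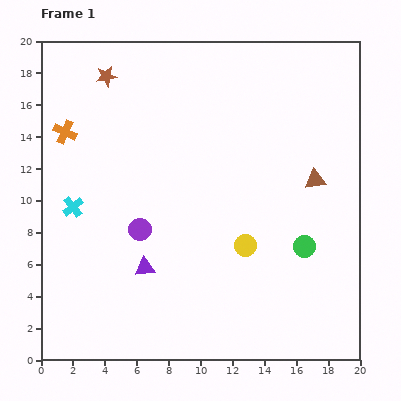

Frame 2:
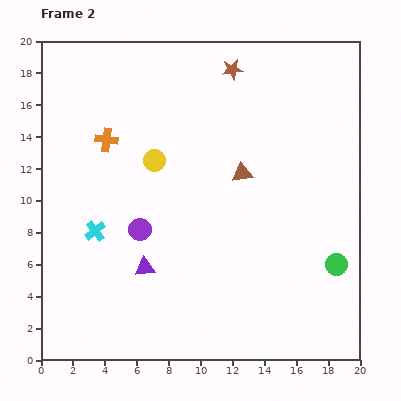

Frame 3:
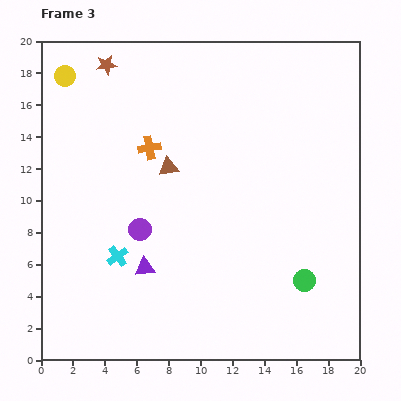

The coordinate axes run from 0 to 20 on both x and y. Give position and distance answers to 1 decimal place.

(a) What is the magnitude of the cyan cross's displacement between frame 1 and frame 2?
2.1

The cyan cross moved from (2.0, 9.6) to (3.4, 8.1), a distance of √(1.4² + 1.5²) ≈ 2.1.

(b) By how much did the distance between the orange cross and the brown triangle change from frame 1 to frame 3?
-14.3

Distance in frame 1: 16.0. Distance in frame 3: 1.7.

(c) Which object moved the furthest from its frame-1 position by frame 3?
the yellow circle

(moved 15.5; next 9.2)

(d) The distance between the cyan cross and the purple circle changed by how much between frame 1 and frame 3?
-2.2

Distance in frame 1: 4.4. Distance in frame 3: 2.2.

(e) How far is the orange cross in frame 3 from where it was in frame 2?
2.7

The orange cross moved from (4.1, 13.8) to (6.8, 13.3), a distance of √(2.7² + 0.5²) ≈ 2.7.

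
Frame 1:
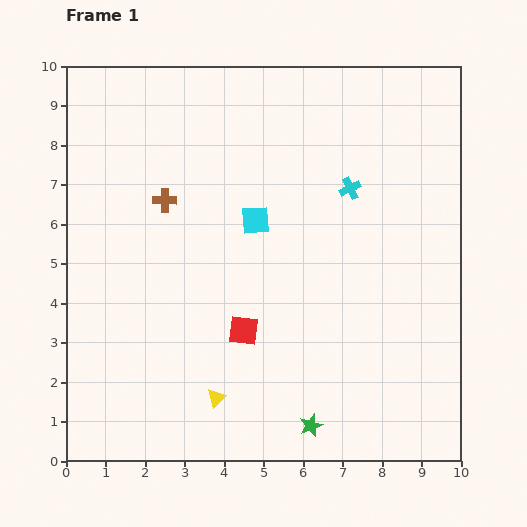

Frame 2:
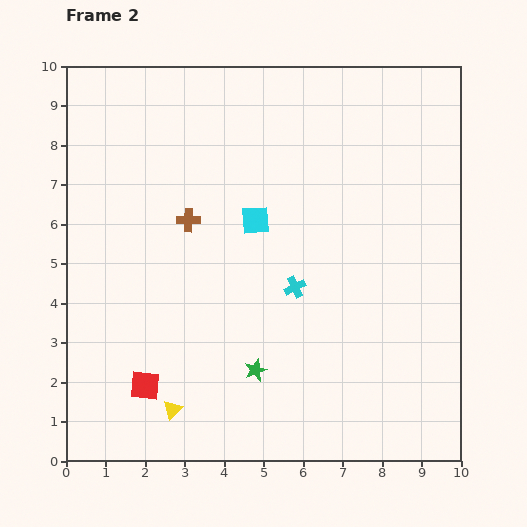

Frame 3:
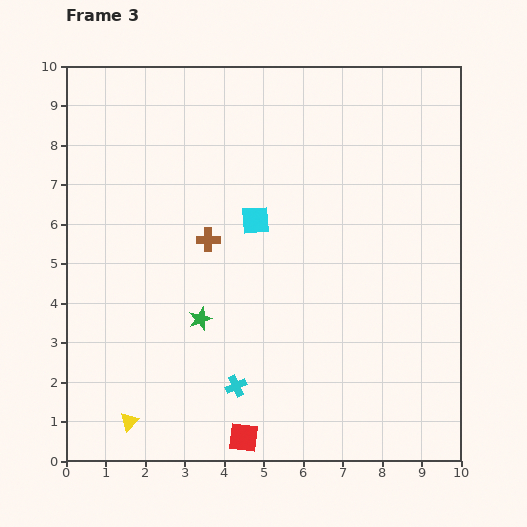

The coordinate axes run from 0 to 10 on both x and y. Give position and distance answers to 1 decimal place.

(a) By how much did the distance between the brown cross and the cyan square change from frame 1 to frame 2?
-0.7

Distance in frame 1: 2.4. Distance in frame 2: 1.7.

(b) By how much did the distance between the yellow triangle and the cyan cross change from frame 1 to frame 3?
-3.5

Distance in frame 1: 6.3. Distance in frame 3: 2.8.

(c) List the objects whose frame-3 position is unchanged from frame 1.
the cyan square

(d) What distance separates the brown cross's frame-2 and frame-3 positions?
0.7

The brown cross moved from (3.1, 6.1) to (3.6, 5.6), a distance of √(0.5² + 0.5²) ≈ 0.7.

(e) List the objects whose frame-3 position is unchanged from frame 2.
the cyan square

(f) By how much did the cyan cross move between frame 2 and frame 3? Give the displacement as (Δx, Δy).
(-1.5, -2.5)

The cyan cross was at (5.8, 4.4) in frame 2 and (4.3, 1.9) in frame 3.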